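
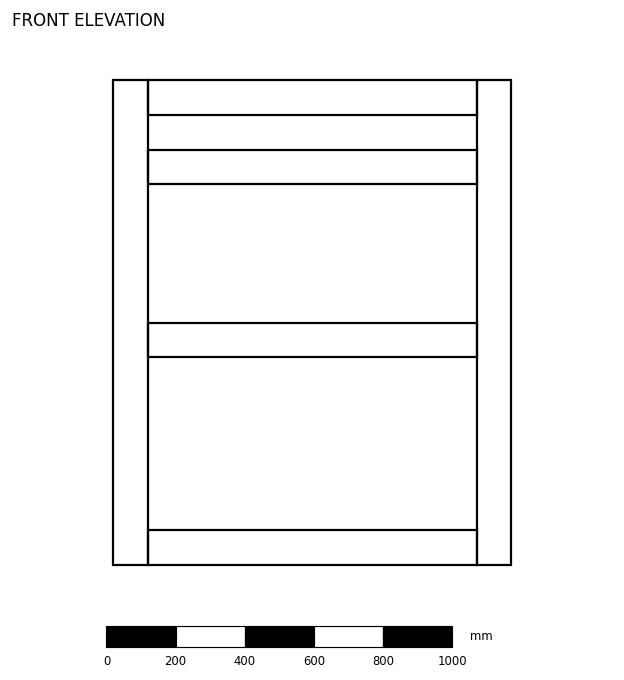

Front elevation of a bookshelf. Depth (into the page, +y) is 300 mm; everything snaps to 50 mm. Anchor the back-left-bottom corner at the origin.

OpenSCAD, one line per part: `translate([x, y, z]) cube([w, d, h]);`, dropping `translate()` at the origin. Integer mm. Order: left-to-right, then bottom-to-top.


cube([100, 300, 1400]);
translate([100, 0, 0]) cube([950, 300, 100]);
translate([100, 0, 600]) cube([950, 300, 100]);
translate([100, 0, 1100]) cube([950, 300, 100]);
translate([100, 0, 1300]) cube([950, 300, 100]);
translate([1050, 0, 0]) cube([100, 300, 1400]);


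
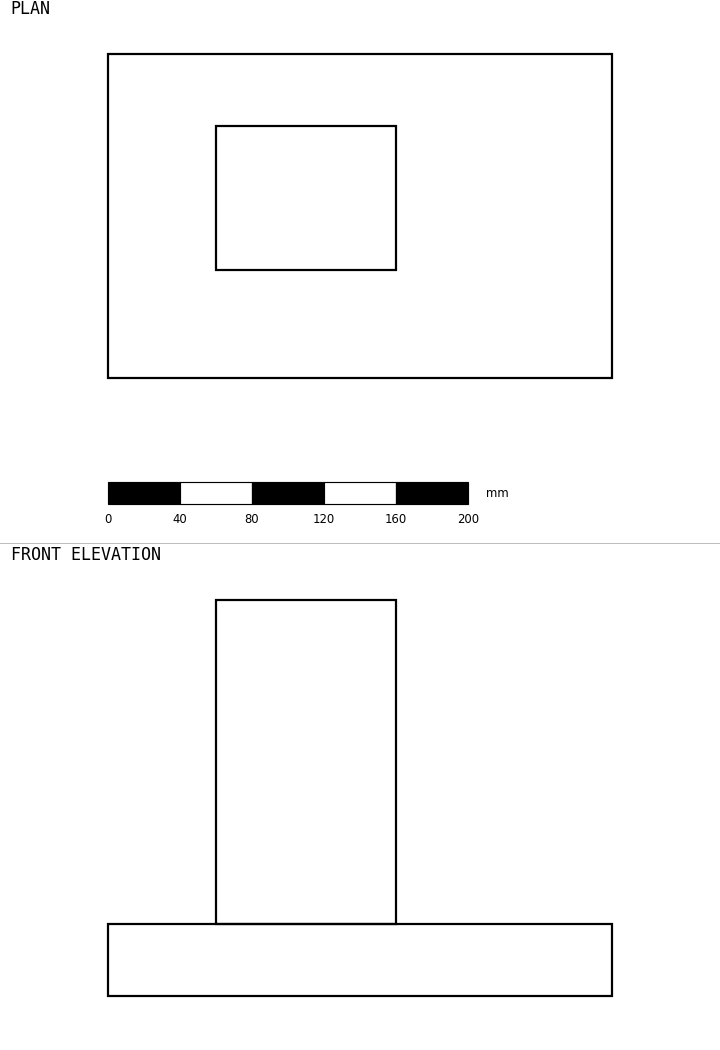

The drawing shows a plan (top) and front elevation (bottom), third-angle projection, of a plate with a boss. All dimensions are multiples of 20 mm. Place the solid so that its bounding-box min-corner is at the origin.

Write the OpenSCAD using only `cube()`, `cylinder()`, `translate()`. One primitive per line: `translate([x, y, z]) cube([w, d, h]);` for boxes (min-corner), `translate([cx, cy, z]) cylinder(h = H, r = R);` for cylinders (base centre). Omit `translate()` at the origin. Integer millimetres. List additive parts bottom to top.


cube([280, 180, 40]);
translate([60, 60, 40]) cube([100, 80, 180]);


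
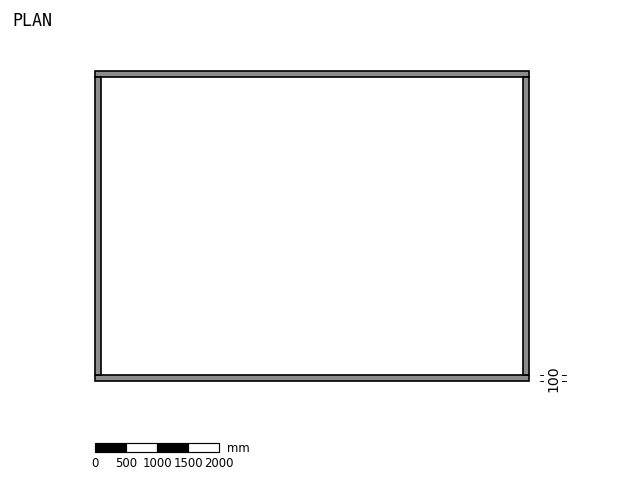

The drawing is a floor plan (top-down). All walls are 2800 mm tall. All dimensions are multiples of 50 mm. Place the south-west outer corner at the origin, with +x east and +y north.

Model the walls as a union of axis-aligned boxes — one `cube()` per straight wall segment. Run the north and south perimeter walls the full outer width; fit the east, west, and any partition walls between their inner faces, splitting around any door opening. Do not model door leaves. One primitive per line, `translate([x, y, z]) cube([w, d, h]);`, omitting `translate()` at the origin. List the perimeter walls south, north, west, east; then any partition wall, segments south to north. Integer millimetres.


cube([7000, 100, 2800]);
translate([0, 4900, 0]) cube([7000, 100, 2800]);
translate([0, 100, 0]) cube([100, 4800, 2800]);
translate([6900, 100, 0]) cube([100, 4800, 2800]);


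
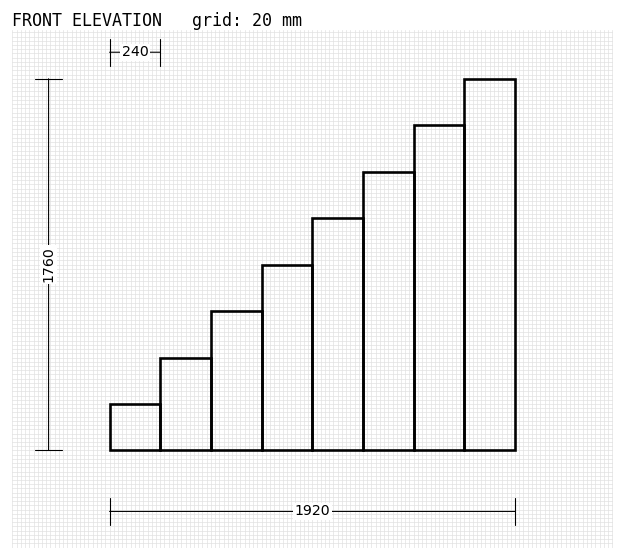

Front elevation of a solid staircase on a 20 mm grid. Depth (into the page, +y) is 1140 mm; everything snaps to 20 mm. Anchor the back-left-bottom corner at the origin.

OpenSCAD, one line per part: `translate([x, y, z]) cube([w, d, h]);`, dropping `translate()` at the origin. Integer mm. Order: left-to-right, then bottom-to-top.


cube([240, 1140, 220]);
translate([240, 0, 0]) cube([240, 1140, 440]);
translate([480, 0, 0]) cube([240, 1140, 660]);
translate([720, 0, 0]) cube([240, 1140, 880]);
translate([960, 0, 0]) cube([240, 1140, 1100]);
translate([1200, 0, 0]) cube([240, 1140, 1320]);
translate([1440, 0, 0]) cube([240, 1140, 1540]);
translate([1680, 0, 0]) cube([240, 1140, 1760]);


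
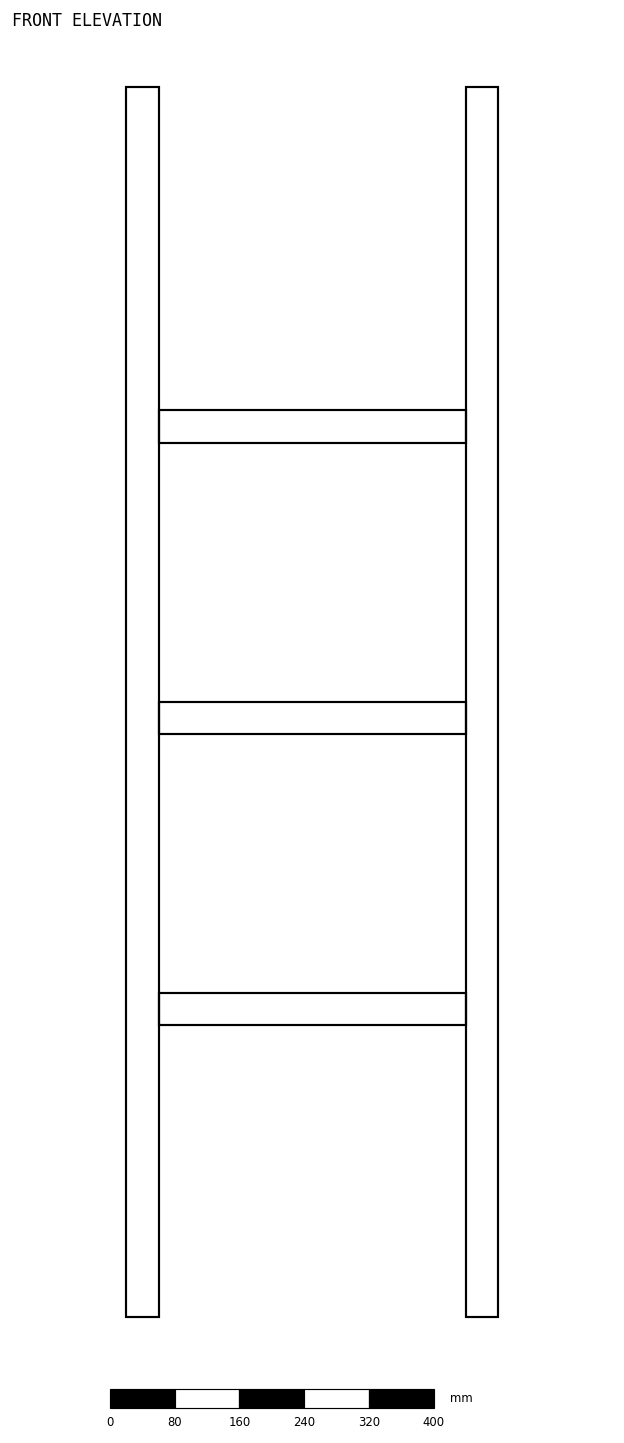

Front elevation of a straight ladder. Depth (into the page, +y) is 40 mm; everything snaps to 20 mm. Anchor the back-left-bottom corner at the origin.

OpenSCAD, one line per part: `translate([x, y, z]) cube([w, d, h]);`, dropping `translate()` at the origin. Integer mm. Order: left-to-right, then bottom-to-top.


cube([40, 40, 1520]);
translate([40, 0, 360]) cube([380, 40, 40]);
translate([40, 0, 720]) cube([380, 40, 40]);
translate([40, 0, 1080]) cube([380, 40, 40]);
translate([420, 0, 0]) cube([40, 40, 1520]);


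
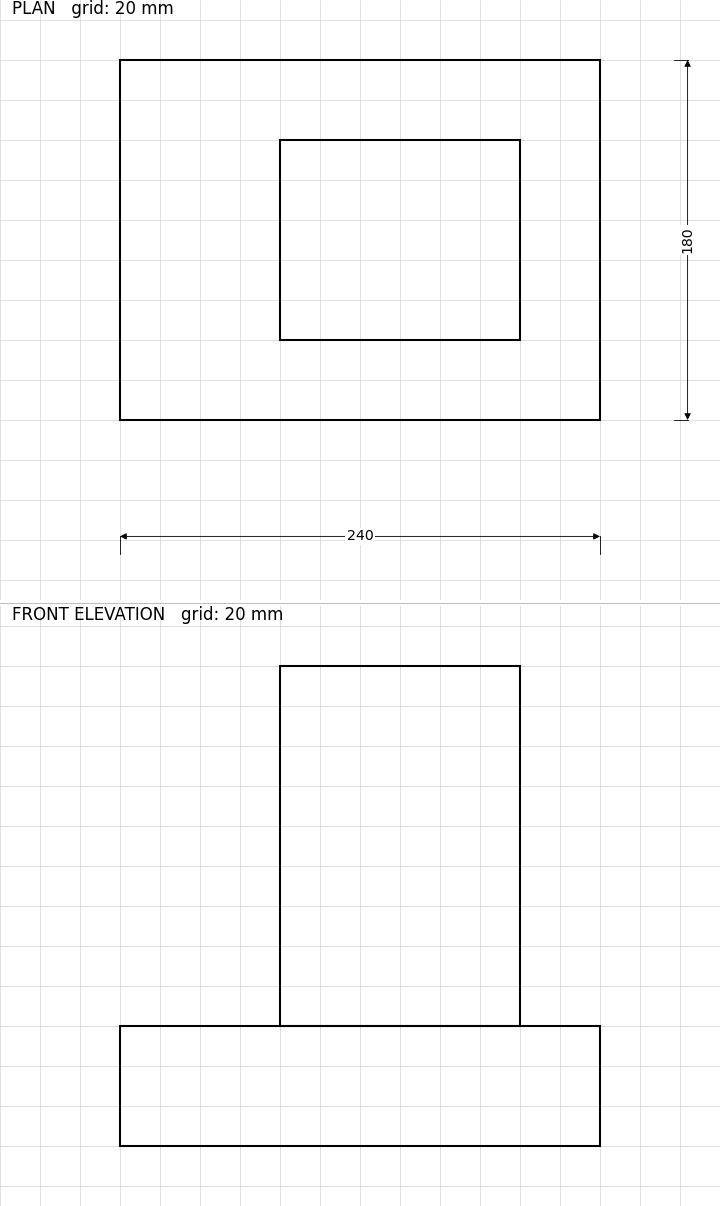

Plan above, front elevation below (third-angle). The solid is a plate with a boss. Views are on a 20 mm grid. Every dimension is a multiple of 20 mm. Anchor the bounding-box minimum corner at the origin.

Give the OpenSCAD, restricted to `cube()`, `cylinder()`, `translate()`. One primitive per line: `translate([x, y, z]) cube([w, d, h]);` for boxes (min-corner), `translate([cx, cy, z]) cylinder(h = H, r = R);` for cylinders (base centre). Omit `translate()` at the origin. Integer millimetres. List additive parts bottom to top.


cube([240, 180, 60]);
translate([80, 40, 60]) cube([120, 100, 180]);


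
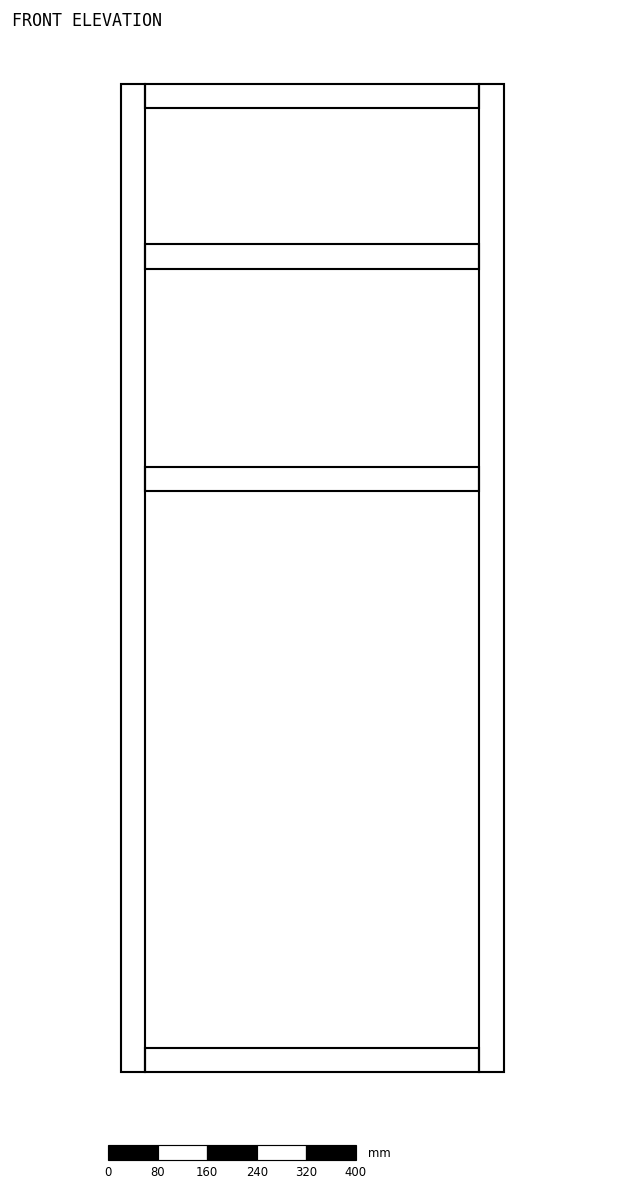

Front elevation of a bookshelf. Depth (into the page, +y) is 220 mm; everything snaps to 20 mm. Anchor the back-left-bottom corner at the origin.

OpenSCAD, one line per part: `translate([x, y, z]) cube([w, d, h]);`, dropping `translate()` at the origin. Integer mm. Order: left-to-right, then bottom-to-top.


cube([40, 220, 1600]);
translate([40, 0, 0]) cube([540, 220, 40]);
translate([40, 0, 940]) cube([540, 220, 40]);
translate([40, 0, 1300]) cube([540, 220, 40]);
translate([40, 0, 1560]) cube([540, 220, 40]);
translate([580, 0, 0]) cube([40, 220, 1600]);


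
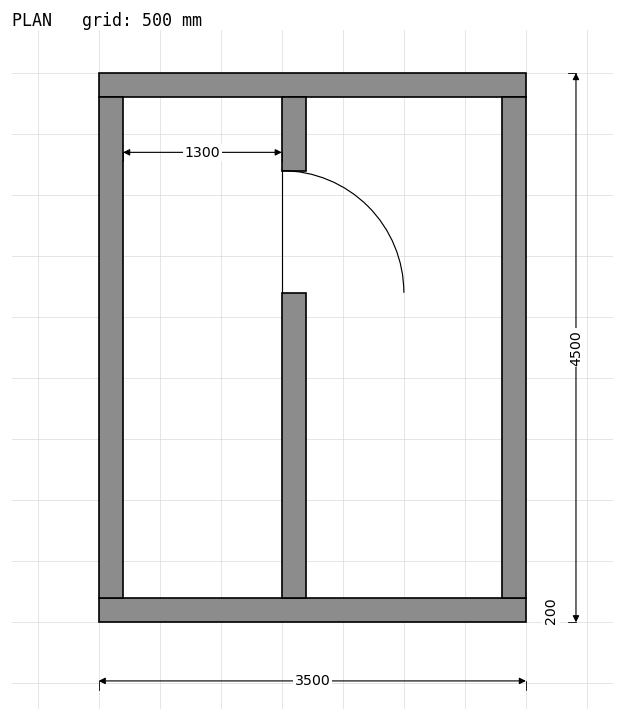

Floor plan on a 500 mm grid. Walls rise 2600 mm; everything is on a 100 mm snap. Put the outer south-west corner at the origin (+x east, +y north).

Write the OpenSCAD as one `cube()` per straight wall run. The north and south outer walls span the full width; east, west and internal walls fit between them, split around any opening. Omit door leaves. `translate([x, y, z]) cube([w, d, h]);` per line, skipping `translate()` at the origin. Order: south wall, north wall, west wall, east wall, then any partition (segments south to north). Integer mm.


cube([3500, 200, 2600]);
translate([0, 4300, 0]) cube([3500, 200, 2600]);
translate([0, 200, 0]) cube([200, 4100, 2600]);
translate([3300, 200, 0]) cube([200, 4100, 2600]);
translate([1500, 200, 0]) cube([200, 2500, 2600]);
translate([1500, 3700, 0]) cube([200, 600, 2600]);


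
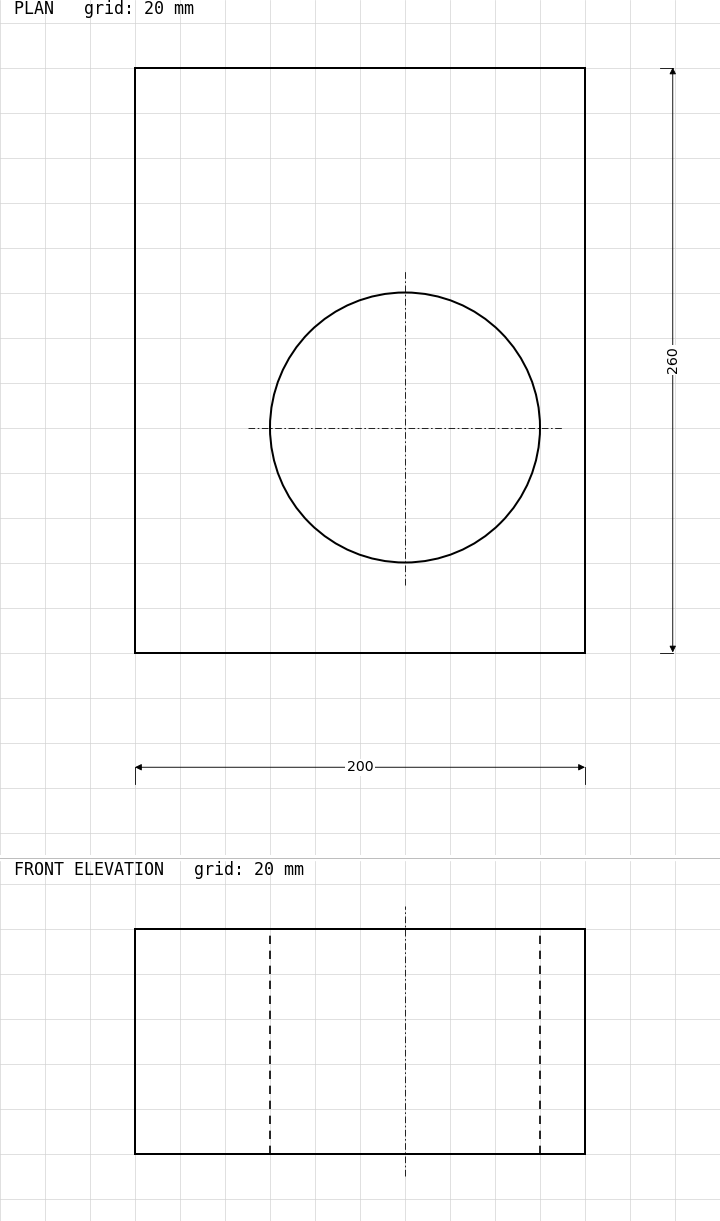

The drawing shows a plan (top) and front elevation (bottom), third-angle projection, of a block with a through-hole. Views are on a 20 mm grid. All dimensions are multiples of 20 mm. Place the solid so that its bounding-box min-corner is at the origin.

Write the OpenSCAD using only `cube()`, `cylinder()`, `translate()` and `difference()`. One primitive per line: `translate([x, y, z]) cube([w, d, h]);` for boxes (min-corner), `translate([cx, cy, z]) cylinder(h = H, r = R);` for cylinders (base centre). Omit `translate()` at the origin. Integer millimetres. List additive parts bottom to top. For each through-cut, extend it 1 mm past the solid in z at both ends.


difference() {
  cube([200, 260, 100]);
  translate([120, 100, -1]) cylinder(h = 102, r = 60);
}


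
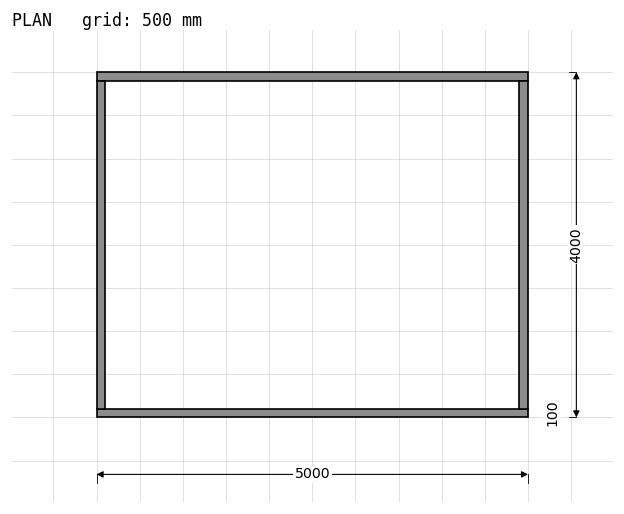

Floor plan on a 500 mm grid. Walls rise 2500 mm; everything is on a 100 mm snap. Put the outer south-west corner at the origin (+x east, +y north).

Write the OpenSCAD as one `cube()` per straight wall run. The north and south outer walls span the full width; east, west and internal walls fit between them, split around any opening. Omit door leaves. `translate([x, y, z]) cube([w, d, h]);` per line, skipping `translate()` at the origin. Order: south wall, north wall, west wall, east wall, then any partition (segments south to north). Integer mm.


cube([5000, 100, 2500]);
translate([0, 3900, 0]) cube([5000, 100, 2500]);
translate([0, 100, 0]) cube([100, 3800, 2500]);
translate([4900, 100, 0]) cube([100, 3800, 2500]);


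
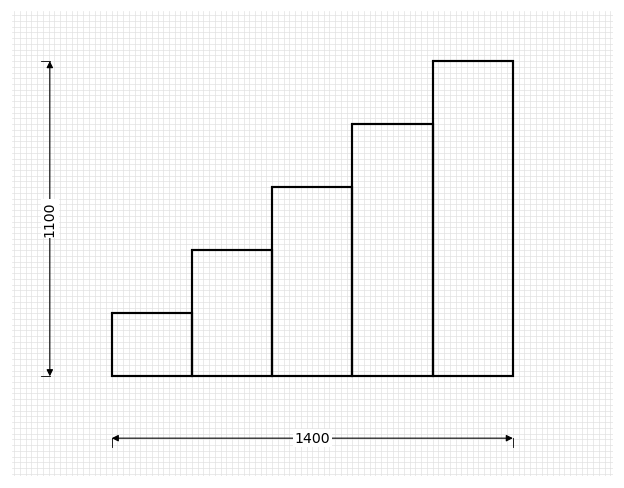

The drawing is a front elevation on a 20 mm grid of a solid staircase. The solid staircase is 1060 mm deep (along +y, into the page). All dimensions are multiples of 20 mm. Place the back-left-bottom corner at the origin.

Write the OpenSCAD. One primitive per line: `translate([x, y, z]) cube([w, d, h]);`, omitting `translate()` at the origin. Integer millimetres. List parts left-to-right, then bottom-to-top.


cube([280, 1060, 220]);
translate([280, 0, 0]) cube([280, 1060, 440]);
translate([560, 0, 0]) cube([280, 1060, 660]);
translate([840, 0, 0]) cube([280, 1060, 880]);
translate([1120, 0, 0]) cube([280, 1060, 1100]);


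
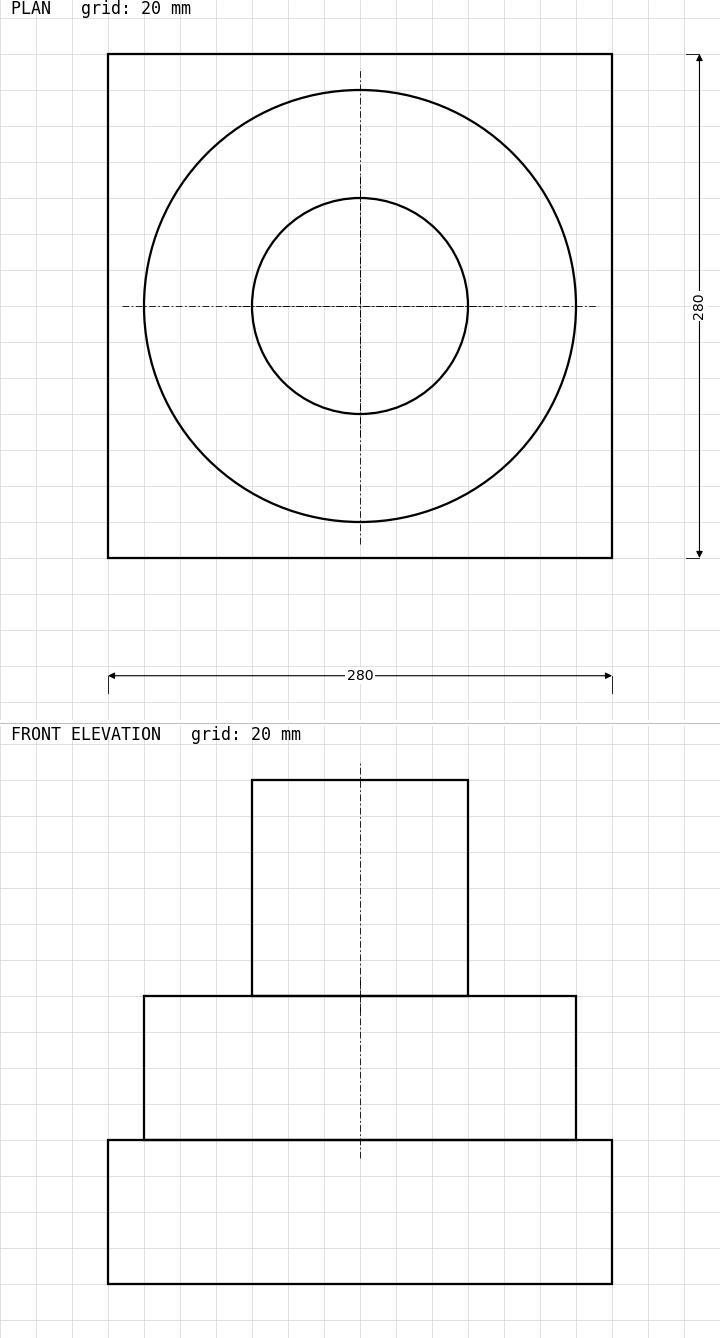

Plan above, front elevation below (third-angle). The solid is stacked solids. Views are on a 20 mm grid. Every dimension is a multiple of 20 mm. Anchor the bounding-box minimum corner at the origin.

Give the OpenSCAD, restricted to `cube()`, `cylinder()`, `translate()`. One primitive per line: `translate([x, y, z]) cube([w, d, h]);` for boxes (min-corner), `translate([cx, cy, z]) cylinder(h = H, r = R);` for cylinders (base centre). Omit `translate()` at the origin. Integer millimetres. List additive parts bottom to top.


cube([280, 280, 80]);
translate([140, 140, 80]) cylinder(h = 80, r = 120);
translate([140, 140, 160]) cylinder(h = 120, r = 60);


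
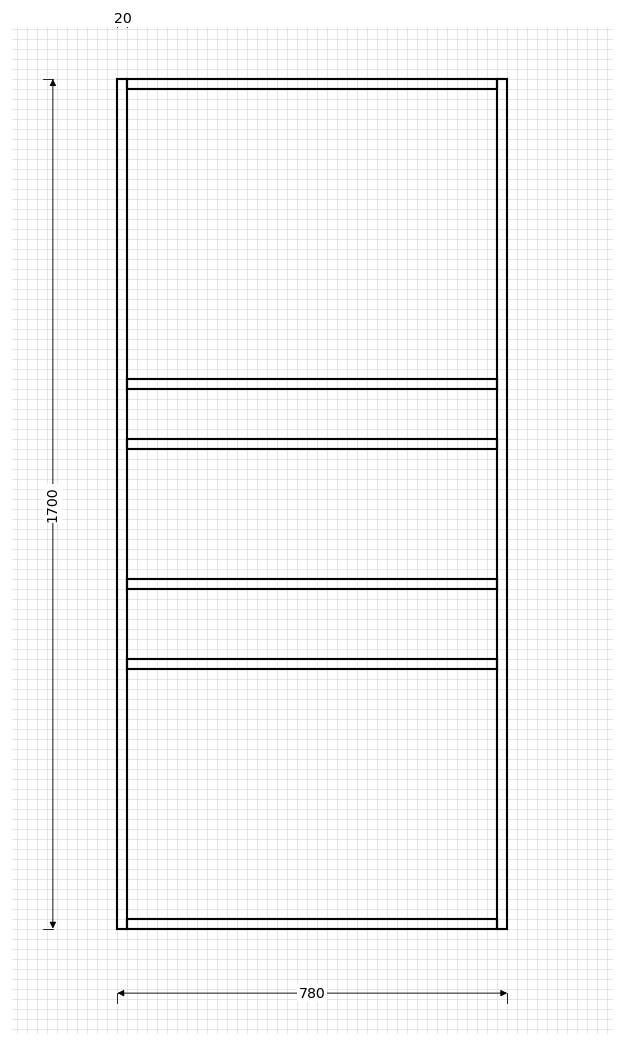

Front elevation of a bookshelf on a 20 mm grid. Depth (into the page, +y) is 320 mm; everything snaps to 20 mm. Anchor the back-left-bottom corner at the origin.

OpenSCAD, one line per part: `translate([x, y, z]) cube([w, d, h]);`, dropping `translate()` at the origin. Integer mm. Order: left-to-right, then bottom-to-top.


cube([20, 320, 1700]);
translate([20, 0, 0]) cube([740, 320, 20]);
translate([20, 0, 520]) cube([740, 320, 20]);
translate([20, 0, 680]) cube([740, 320, 20]);
translate([20, 0, 960]) cube([740, 320, 20]);
translate([20, 0, 1080]) cube([740, 320, 20]);
translate([20, 0, 1680]) cube([740, 320, 20]);
translate([760, 0, 0]) cube([20, 320, 1700]);


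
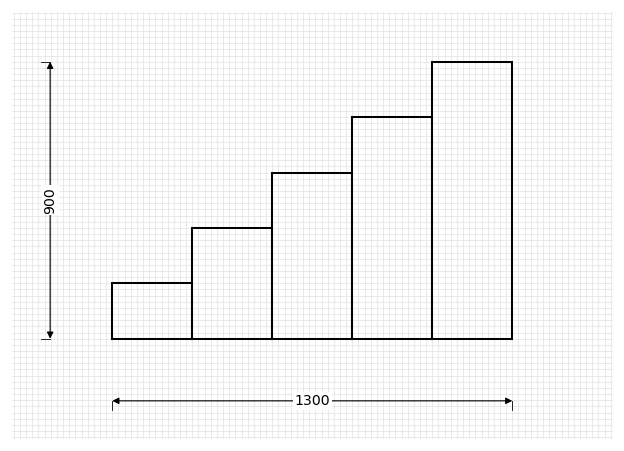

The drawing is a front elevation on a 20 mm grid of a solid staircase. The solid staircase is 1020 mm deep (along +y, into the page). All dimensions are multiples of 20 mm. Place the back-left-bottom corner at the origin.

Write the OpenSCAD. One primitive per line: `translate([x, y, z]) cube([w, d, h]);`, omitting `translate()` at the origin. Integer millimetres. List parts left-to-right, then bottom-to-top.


cube([260, 1020, 180]);
translate([260, 0, 0]) cube([260, 1020, 360]);
translate([520, 0, 0]) cube([260, 1020, 540]);
translate([780, 0, 0]) cube([260, 1020, 720]);
translate([1040, 0, 0]) cube([260, 1020, 900]);


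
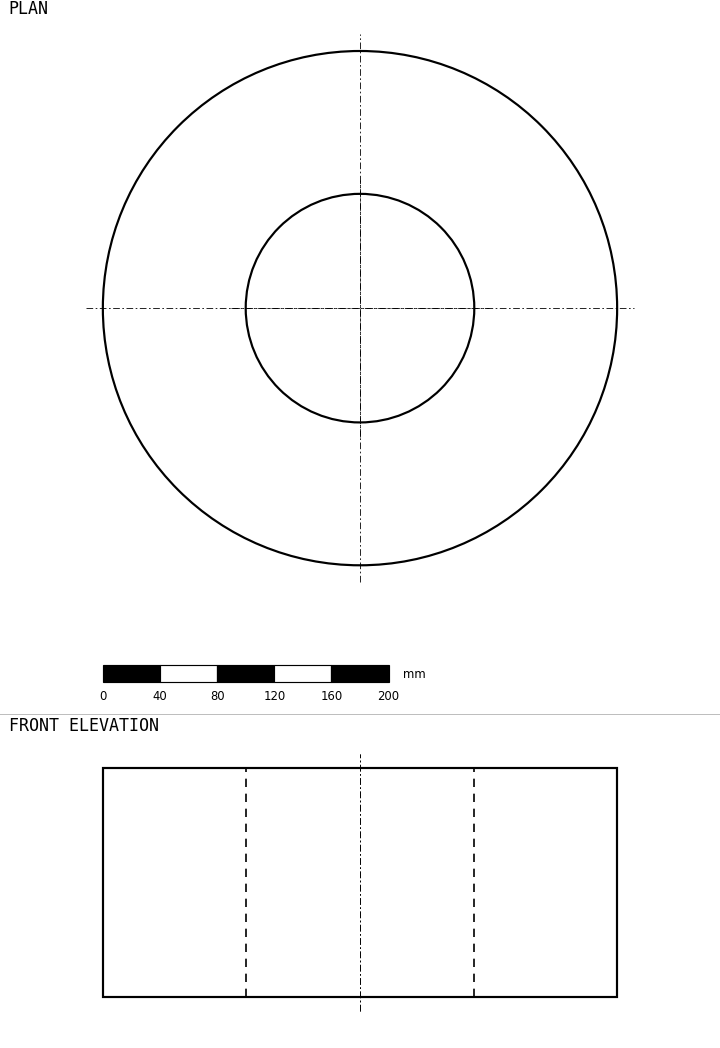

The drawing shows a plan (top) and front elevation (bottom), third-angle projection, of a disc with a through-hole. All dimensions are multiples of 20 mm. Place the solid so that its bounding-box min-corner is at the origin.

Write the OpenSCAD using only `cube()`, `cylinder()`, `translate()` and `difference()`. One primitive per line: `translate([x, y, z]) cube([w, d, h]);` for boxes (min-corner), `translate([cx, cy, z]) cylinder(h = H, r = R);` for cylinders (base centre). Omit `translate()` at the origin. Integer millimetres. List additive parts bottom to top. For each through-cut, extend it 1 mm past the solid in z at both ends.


difference() {
  translate([180, 180, 0]) cylinder(h = 160, r = 180);
  translate([180, 180, -1]) cylinder(h = 162, r = 80);
}


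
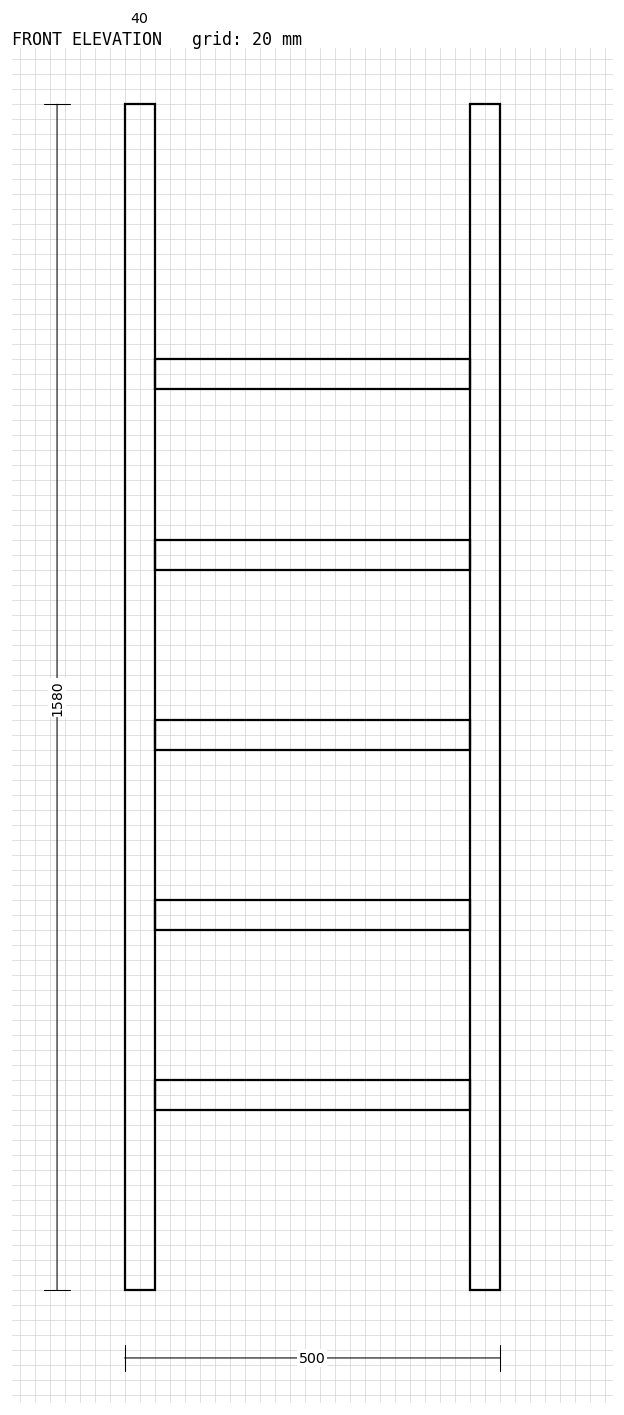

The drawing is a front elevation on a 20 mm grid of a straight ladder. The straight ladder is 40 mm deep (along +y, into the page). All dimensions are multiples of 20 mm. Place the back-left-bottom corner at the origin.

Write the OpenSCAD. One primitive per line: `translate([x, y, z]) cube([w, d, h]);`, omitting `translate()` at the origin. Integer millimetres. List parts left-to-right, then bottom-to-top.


cube([40, 40, 1580]);
translate([40, 0, 240]) cube([420, 40, 40]);
translate([40, 0, 480]) cube([420, 40, 40]);
translate([40, 0, 720]) cube([420, 40, 40]);
translate([40, 0, 960]) cube([420, 40, 40]);
translate([40, 0, 1200]) cube([420, 40, 40]);
translate([460, 0, 0]) cube([40, 40, 1580]);


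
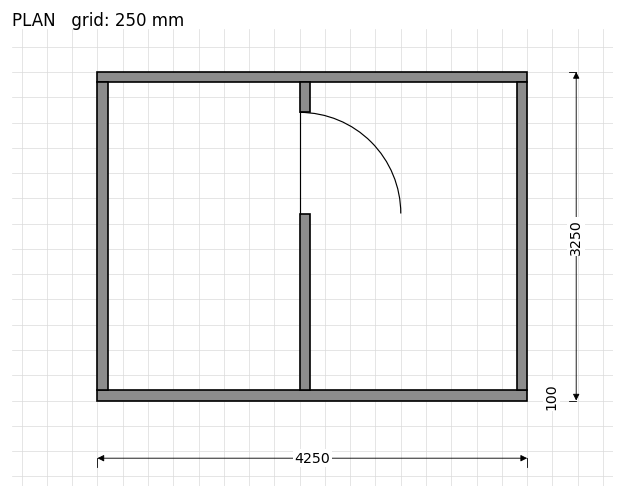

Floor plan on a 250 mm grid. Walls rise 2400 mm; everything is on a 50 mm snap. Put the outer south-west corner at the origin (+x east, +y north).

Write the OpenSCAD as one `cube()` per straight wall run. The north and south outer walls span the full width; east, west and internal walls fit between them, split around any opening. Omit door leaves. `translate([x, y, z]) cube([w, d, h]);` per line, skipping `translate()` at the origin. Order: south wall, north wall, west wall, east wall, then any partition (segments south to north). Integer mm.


cube([4250, 100, 2400]);
translate([0, 3150, 0]) cube([4250, 100, 2400]);
translate([0, 100, 0]) cube([100, 3050, 2400]);
translate([4150, 100, 0]) cube([100, 3050, 2400]);
translate([2000, 100, 0]) cube([100, 1750, 2400]);
translate([2000, 2850, 0]) cube([100, 300, 2400]);


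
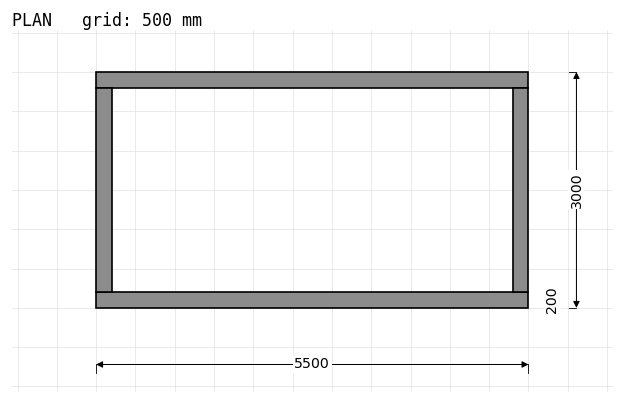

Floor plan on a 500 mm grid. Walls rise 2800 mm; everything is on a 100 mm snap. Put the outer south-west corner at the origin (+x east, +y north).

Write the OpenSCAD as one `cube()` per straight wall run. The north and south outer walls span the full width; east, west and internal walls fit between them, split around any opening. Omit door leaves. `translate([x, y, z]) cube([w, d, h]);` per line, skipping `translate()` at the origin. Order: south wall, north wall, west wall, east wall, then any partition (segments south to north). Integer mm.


cube([5500, 200, 2800]);
translate([0, 2800, 0]) cube([5500, 200, 2800]);
translate([0, 200, 0]) cube([200, 2600, 2800]);
translate([5300, 200, 0]) cube([200, 2600, 2800]);


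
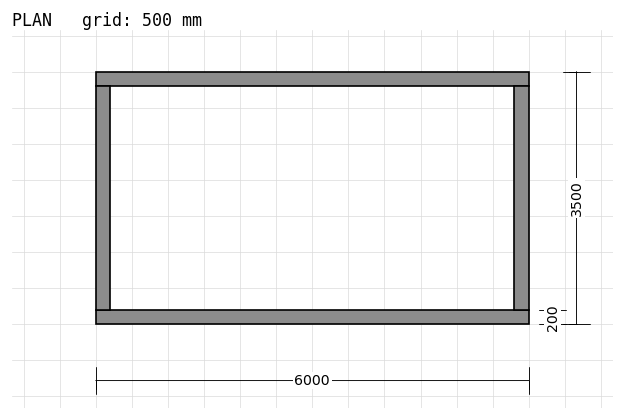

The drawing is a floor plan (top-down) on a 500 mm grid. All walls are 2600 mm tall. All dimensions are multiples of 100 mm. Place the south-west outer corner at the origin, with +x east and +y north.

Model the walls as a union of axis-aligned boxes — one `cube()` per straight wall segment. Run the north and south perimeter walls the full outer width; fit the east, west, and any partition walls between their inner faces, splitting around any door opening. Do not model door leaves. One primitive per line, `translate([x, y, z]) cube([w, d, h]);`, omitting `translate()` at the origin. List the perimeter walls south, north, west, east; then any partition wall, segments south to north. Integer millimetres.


cube([6000, 200, 2600]);
translate([0, 3300, 0]) cube([6000, 200, 2600]);
translate([0, 200, 0]) cube([200, 3100, 2600]);
translate([5800, 200, 0]) cube([200, 3100, 2600]);


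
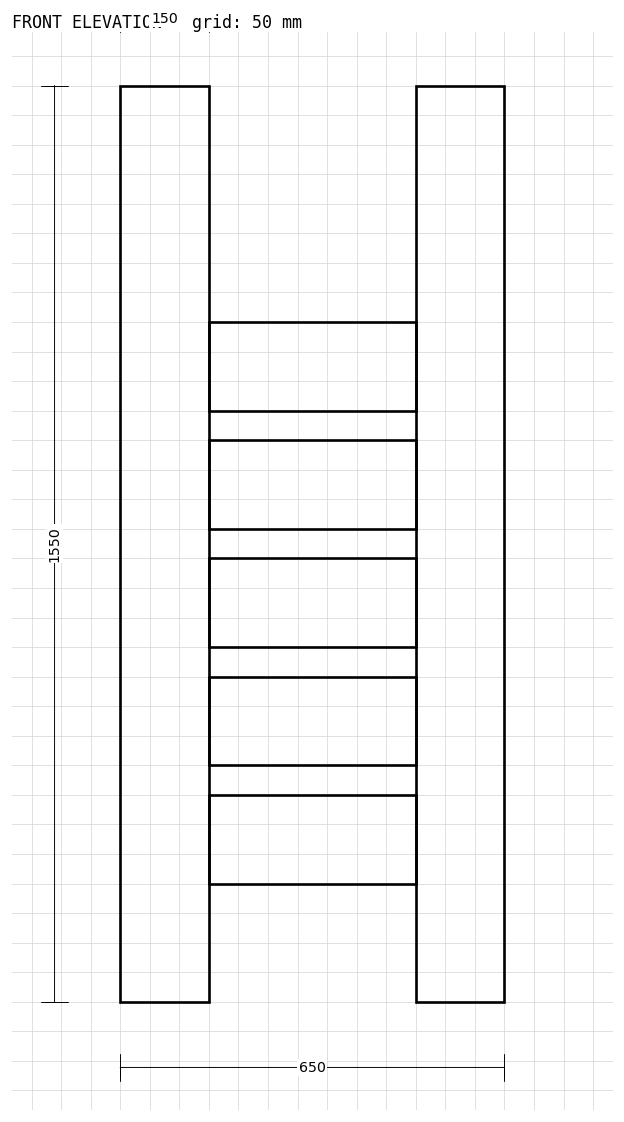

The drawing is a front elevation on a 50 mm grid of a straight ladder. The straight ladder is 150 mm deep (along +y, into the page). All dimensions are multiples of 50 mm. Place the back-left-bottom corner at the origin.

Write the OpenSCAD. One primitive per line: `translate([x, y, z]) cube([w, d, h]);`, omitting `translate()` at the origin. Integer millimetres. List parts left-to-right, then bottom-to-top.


cube([150, 150, 1550]);
translate([150, 0, 200]) cube([350, 150, 150]);
translate([150, 0, 400]) cube([350, 150, 150]);
translate([150, 0, 600]) cube([350, 150, 150]);
translate([150, 0, 800]) cube([350, 150, 150]);
translate([150, 0, 1000]) cube([350, 150, 150]);
translate([500, 0, 0]) cube([150, 150, 1550]);


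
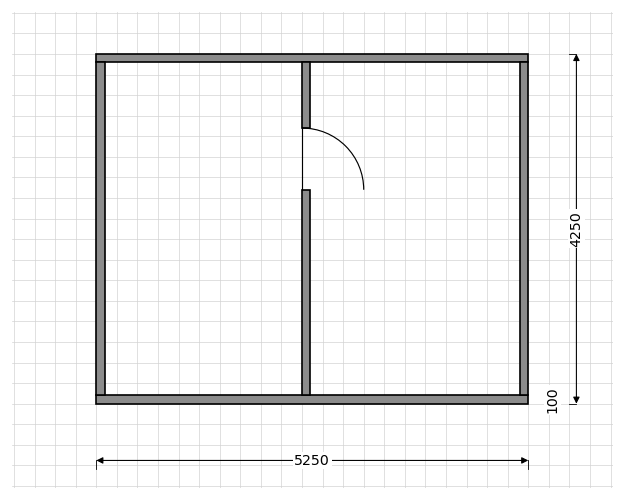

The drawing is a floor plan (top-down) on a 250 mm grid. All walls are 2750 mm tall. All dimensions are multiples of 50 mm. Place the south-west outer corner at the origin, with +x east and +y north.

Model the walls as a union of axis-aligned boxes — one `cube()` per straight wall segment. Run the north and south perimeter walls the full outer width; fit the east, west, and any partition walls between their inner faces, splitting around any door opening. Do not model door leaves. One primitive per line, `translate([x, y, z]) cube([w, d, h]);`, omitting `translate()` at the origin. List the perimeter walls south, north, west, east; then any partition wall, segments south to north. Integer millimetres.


cube([5250, 100, 2750]);
translate([0, 4150, 0]) cube([5250, 100, 2750]);
translate([0, 100, 0]) cube([100, 4050, 2750]);
translate([5150, 100, 0]) cube([100, 4050, 2750]);
translate([2500, 100, 0]) cube([100, 2500, 2750]);
translate([2500, 3350, 0]) cube([100, 800, 2750]);


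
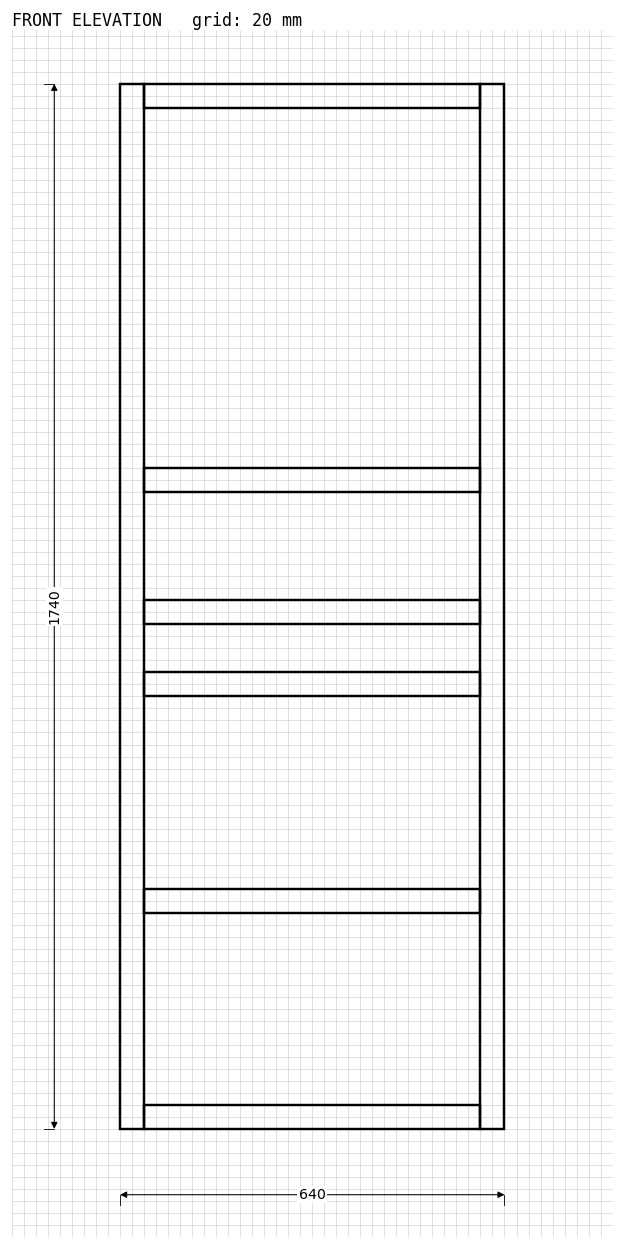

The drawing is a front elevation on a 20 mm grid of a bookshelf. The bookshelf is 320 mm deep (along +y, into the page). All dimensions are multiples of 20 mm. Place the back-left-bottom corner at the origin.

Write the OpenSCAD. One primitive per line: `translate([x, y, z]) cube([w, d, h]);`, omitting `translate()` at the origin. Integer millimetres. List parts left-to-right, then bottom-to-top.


cube([40, 320, 1740]);
translate([40, 0, 0]) cube([560, 320, 40]);
translate([40, 0, 360]) cube([560, 320, 40]);
translate([40, 0, 720]) cube([560, 320, 40]);
translate([40, 0, 840]) cube([560, 320, 40]);
translate([40, 0, 1060]) cube([560, 320, 40]);
translate([40, 0, 1700]) cube([560, 320, 40]);
translate([600, 0, 0]) cube([40, 320, 1740]);


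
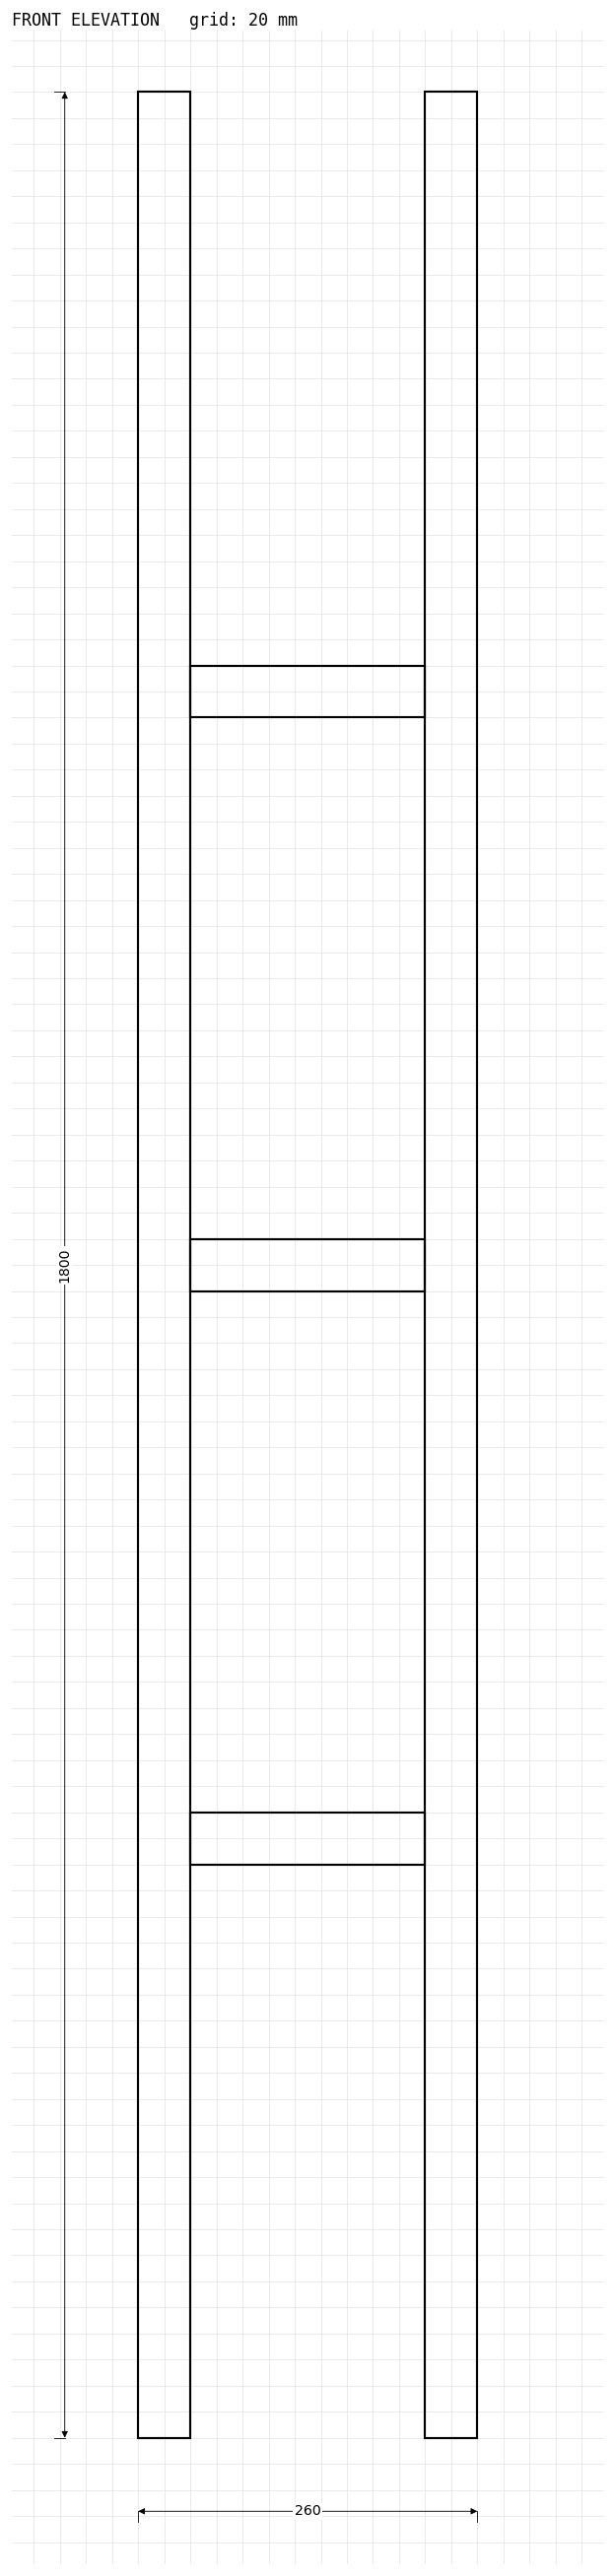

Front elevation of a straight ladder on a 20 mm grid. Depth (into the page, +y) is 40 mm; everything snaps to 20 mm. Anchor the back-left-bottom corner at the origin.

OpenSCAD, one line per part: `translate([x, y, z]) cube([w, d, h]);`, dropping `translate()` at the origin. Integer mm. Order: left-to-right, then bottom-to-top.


cube([40, 40, 1800]);
translate([40, 0, 440]) cube([180, 40, 40]);
translate([40, 0, 880]) cube([180, 40, 40]);
translate([40, 0, 1320]) cube([180, 40, 40]);
translate([220, 0, 0]) cube([40, 40, 1800]);


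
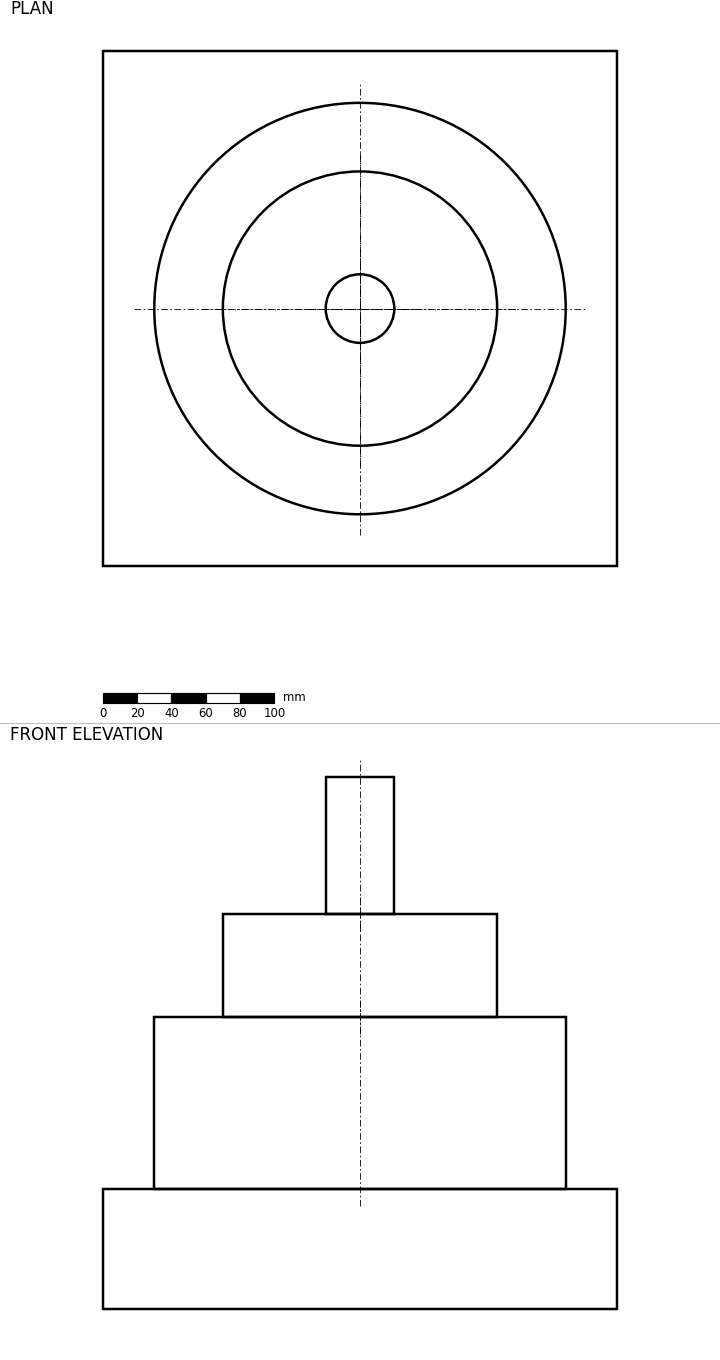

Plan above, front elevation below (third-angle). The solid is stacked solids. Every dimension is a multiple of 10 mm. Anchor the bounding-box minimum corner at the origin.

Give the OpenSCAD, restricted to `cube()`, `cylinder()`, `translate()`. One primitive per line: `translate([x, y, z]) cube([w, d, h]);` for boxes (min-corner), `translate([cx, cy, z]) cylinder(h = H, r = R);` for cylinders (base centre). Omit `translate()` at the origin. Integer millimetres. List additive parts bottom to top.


cube([300, 300, 70]);
translate([150, 150, 70]) cylinder(h = 100, r = 120);
translate([150, 150, 170]) cylinder(h = 60, r = 80);
translate([150, 150, 230]) cylinder(h = 80, r = 20);


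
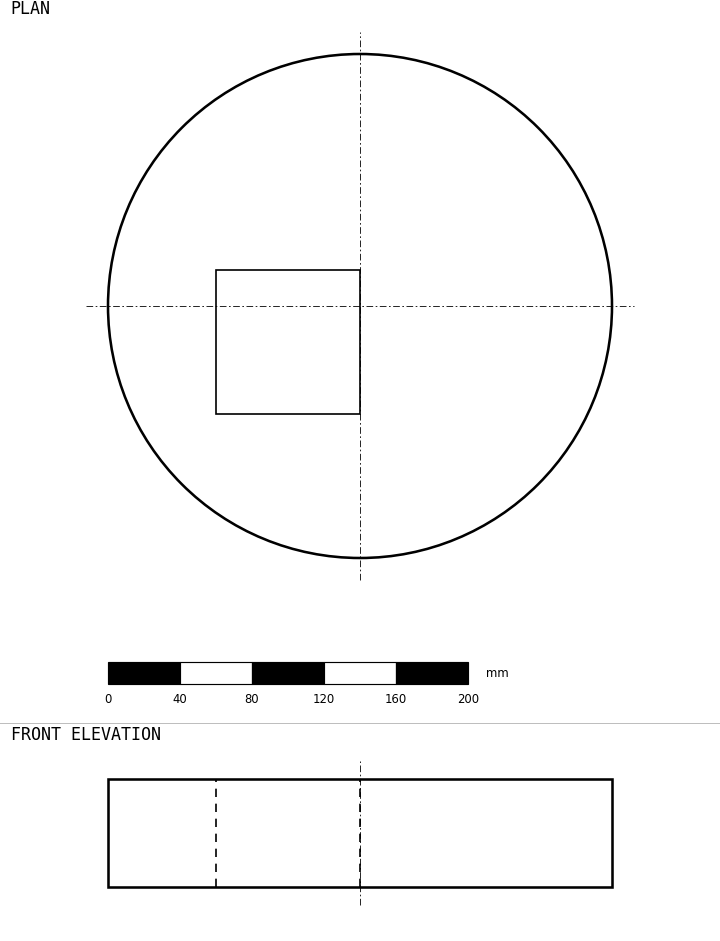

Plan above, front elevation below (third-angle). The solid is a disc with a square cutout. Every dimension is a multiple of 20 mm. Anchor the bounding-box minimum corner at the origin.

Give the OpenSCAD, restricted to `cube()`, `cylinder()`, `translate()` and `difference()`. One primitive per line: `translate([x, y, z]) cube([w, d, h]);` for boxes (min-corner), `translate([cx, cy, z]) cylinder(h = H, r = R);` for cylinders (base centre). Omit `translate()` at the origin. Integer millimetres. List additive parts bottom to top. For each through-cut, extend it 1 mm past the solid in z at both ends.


difference() {
  translate([140, 140, 0]) cylinder(h = 60, r = 140);
  translate([60, 80, -1]) cube([80, 80, 62]);
}


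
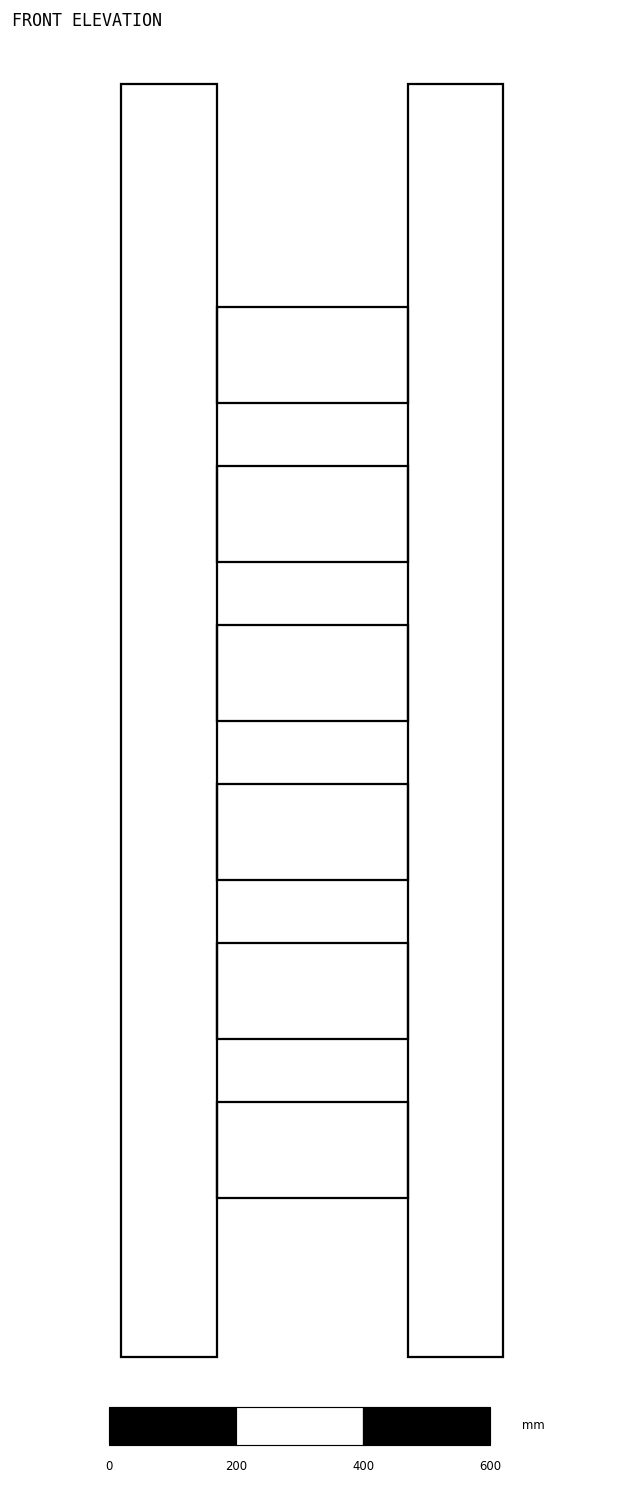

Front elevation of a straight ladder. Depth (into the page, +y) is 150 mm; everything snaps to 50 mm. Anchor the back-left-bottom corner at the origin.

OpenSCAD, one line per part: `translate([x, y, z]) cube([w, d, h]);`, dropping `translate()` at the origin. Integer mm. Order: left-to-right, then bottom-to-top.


cube([150, 150, 2000]);
translate([150, 0, 250]) cube([300, 150, 150]);
translate([150, 0, 500]) cube([300, 150, 150]);
translate([150, 0, 750]) cube([300, 150, 150]);
translate([150, 0, 1000]) cube([300, 150, 150]);
translate([150, 0, 1250]) cube([300, 150, 150]);
translate([150, 0, 1500]) cube([300, 150, 150]);
translate([450, 0, 0]) cube([150, 150, 2000]);


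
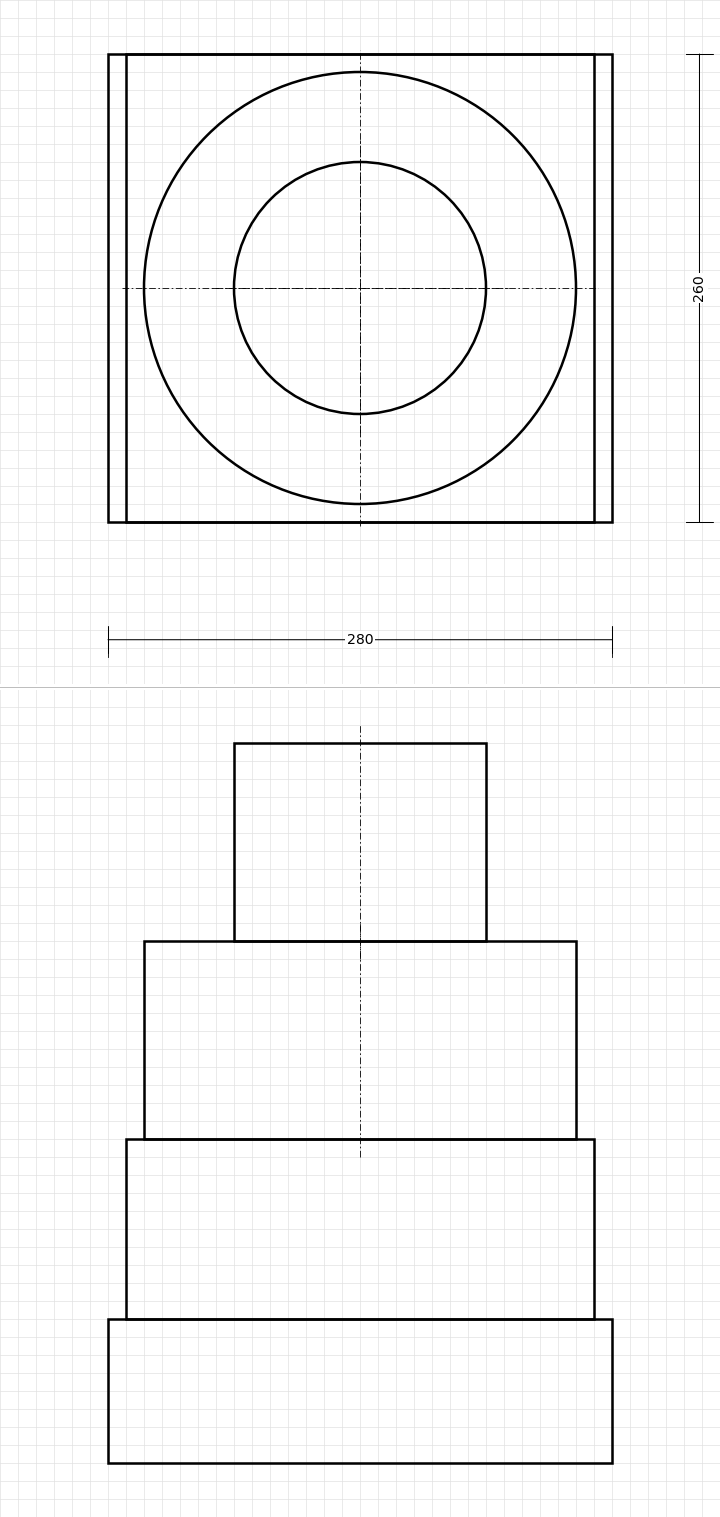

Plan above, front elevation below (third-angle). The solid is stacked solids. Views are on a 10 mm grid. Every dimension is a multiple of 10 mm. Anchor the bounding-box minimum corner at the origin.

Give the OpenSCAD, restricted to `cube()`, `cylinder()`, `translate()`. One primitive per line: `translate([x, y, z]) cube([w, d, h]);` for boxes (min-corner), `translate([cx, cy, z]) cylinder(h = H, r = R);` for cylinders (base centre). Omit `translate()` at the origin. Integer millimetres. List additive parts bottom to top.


cube([280, 260, 80]);
translate([10, 0, 80]) cube([260, 260, 100]);
translate([140, 130, 180]) cylinder(h = 110, r = 120);
translate([140, 130, 290]) cylinder(h = 110, r = 70);


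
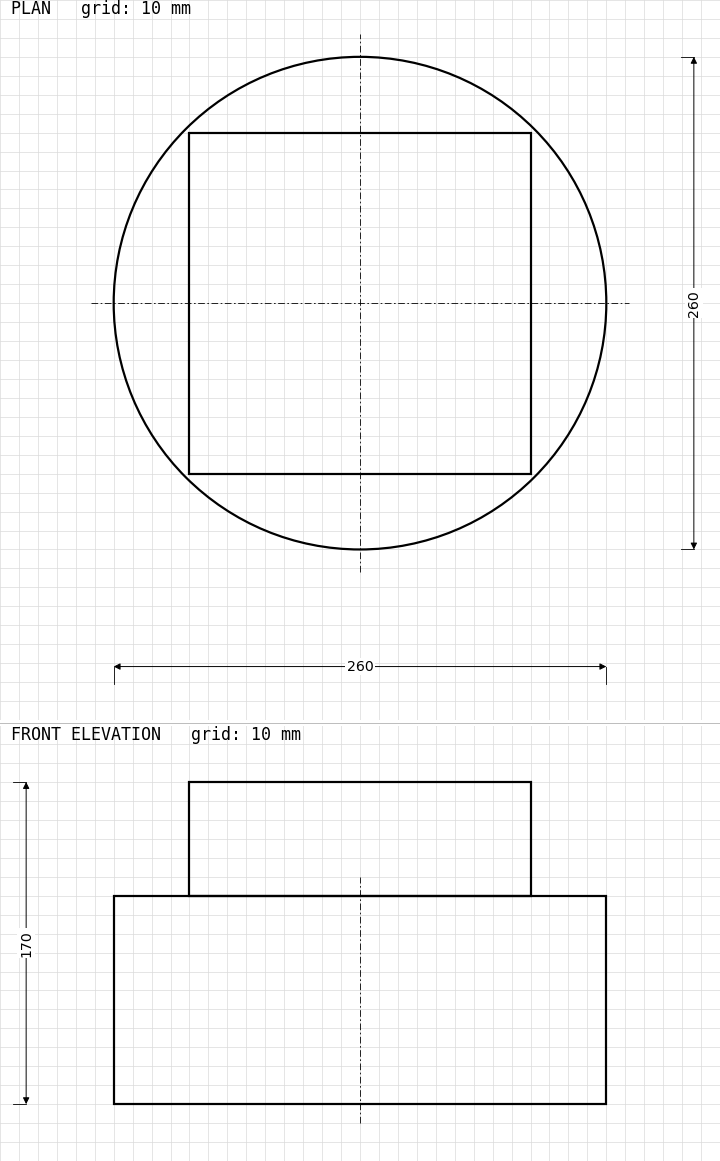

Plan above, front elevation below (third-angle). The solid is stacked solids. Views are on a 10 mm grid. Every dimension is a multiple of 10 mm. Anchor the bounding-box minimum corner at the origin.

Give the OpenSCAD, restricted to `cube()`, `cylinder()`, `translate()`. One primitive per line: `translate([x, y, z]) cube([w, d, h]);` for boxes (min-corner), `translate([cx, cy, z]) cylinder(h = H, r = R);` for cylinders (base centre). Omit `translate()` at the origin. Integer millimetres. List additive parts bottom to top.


translate([130, 130, 0]) cylinder(h = 110, r = 130);
translate([40, 40, 110]) cube([180, 180, 60]);


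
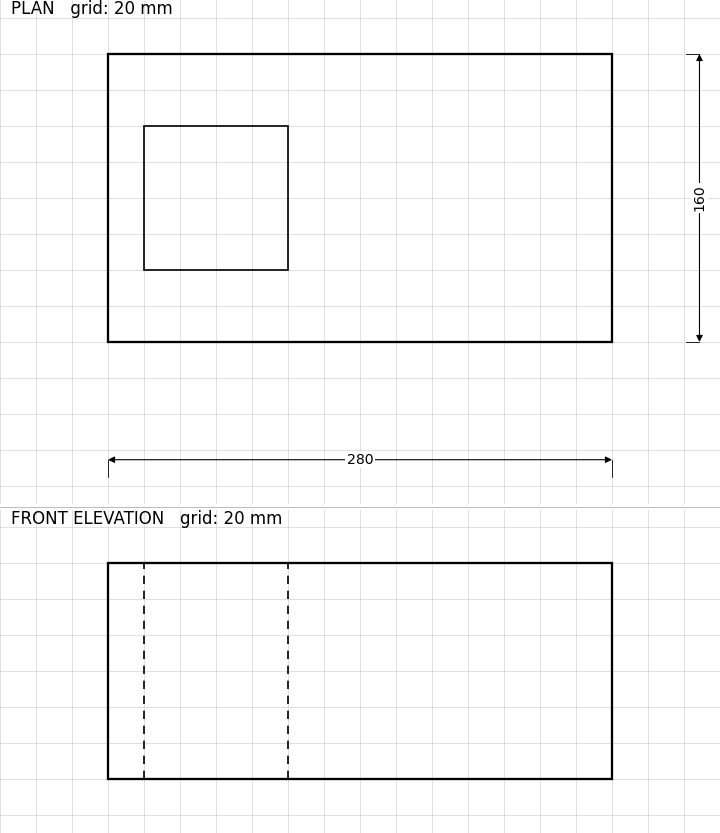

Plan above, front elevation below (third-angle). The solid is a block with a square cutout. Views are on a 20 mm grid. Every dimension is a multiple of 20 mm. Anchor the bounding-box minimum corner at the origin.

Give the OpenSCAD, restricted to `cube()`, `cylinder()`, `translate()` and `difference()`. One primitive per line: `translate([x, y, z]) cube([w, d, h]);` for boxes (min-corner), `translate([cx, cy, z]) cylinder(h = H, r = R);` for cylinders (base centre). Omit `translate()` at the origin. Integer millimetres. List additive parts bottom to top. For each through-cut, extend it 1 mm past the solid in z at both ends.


difference() {
  cube([280, 160, 120]);
  translate([20, 40, -1]) cube([80, 80, 122]);
}


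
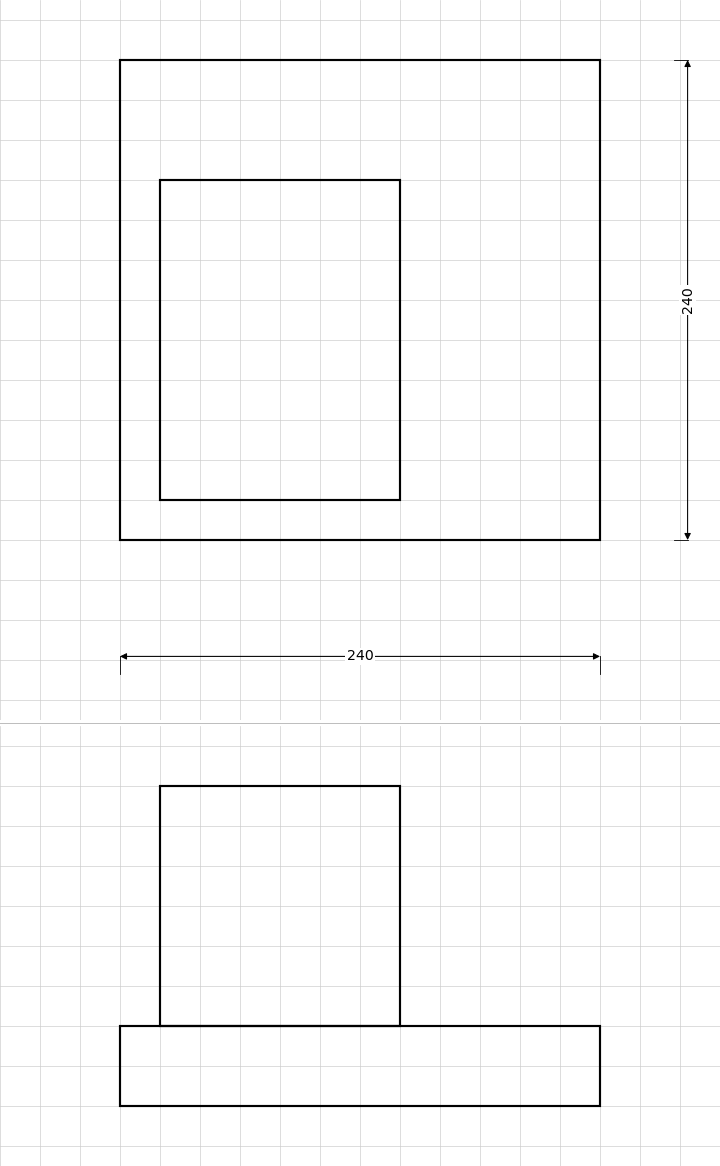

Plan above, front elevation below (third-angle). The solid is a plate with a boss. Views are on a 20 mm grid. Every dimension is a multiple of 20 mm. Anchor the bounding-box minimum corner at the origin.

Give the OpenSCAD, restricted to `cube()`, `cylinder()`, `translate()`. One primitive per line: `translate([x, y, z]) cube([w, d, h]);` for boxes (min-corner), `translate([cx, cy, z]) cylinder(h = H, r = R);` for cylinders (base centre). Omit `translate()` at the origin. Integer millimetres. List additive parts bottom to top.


cube([240, 240, 40]);
translate([20, 20, 40]) cube([120, 160, 120]);


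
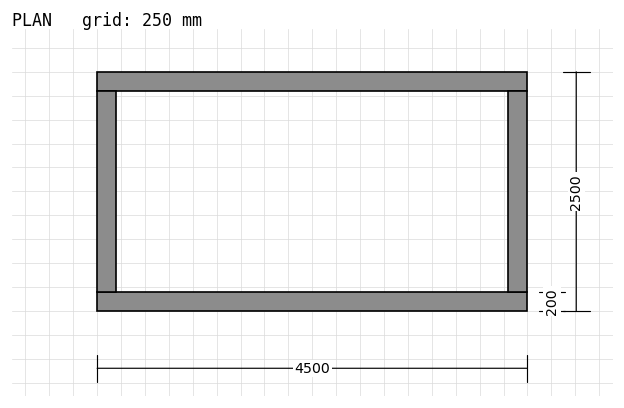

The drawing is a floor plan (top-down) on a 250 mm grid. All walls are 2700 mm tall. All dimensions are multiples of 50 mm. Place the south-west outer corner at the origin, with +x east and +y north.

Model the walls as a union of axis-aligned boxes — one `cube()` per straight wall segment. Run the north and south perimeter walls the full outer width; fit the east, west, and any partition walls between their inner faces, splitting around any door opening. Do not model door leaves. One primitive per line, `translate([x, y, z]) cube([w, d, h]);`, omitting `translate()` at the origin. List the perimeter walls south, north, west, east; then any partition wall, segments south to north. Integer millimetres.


cube([4500, 200, 2700]);
translate([0, 2300, 0]) cube([4500, 200, 2700]);
translate([0, 200, 0]) cube([200, 2100, 2700]);
translate([4300, 200, 0]) cube([200, 2100, 2700]);


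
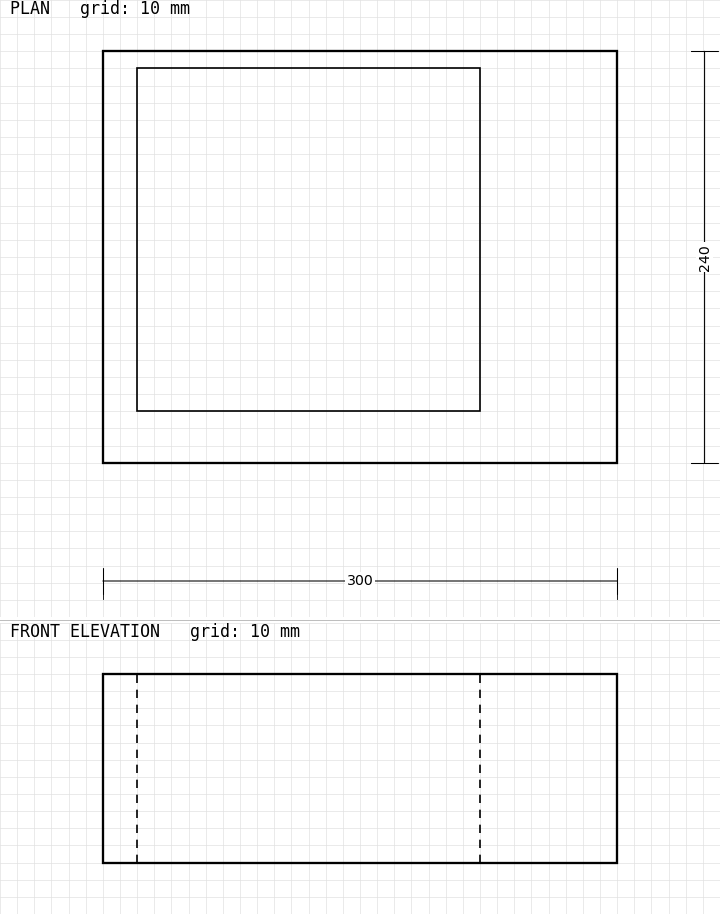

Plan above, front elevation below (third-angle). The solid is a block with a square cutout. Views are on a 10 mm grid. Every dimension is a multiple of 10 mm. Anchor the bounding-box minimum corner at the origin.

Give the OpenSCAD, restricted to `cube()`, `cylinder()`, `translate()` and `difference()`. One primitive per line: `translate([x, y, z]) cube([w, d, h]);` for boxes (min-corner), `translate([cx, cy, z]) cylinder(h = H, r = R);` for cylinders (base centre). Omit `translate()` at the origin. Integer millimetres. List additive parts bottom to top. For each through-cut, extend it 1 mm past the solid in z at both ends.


difference() {
  cube([300, 240, 110]);
  translate([20, 30, -1]) cube([200, 200, 112]);
}


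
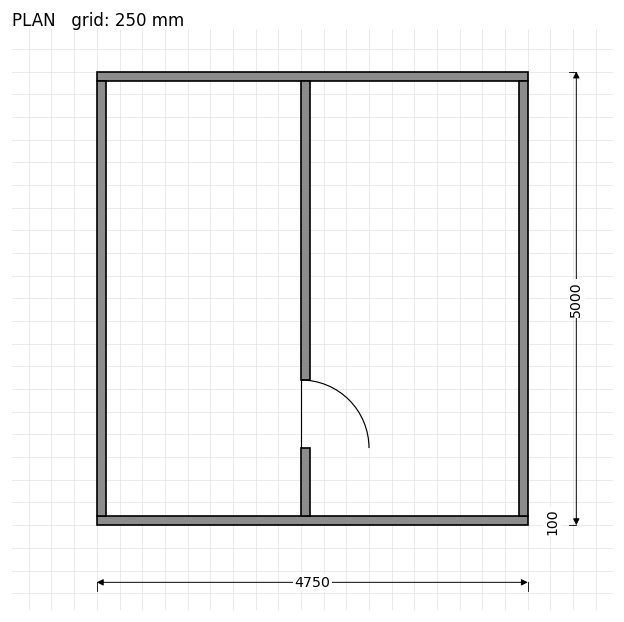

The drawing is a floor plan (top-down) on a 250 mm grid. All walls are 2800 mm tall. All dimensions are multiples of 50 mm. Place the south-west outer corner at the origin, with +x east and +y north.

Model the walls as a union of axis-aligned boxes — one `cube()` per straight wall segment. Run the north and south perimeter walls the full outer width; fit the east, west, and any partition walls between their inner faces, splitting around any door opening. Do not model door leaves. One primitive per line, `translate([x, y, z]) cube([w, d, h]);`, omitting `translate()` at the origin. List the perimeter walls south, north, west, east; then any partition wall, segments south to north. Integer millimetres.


cube([4750, 100, 2800]);
translate([0, 4900, 0]) cube([4750, 100, 2800]);
translate([0, 100, 0]) cube([100, 4800, 2800]);
translate([4650, 100, 0]) cube([100, 4800, 2800]);
translate([2250, 100, 0]) cube([100, 750, 2800]);
translate([2250, 1600, 0]) cube([100, 3300, 2800]);


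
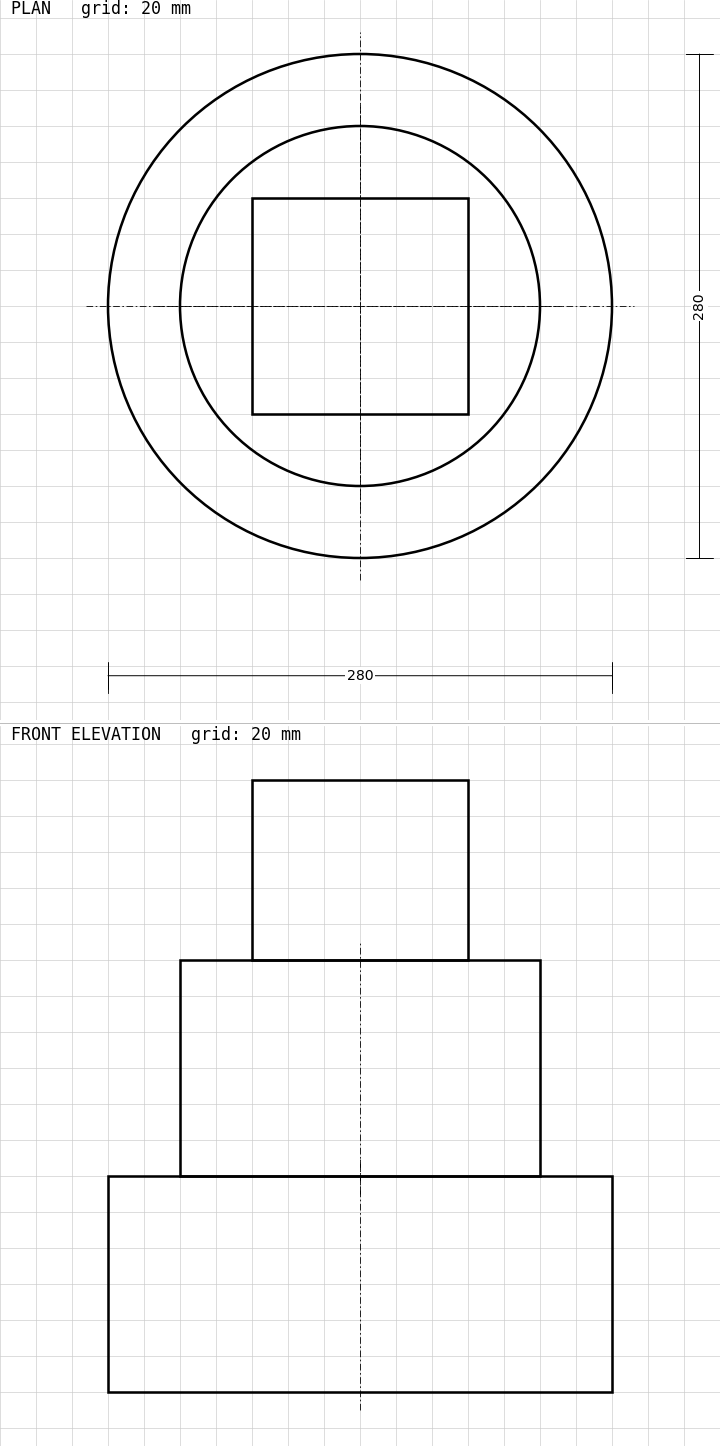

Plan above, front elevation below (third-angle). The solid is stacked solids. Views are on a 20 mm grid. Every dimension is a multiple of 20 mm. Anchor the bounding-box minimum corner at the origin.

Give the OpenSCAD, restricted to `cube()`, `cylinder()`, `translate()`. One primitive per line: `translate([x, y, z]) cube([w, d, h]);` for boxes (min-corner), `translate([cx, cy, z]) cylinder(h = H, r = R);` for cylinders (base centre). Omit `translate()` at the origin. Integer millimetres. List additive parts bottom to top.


translate([140, 140, 0]) cylinder(h = 120, r = 140);
translate([140, 140, 120]) cylinder(h = 120, r = 100);
translate([80, 80, 240]) cube([120, 120, 100]);
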